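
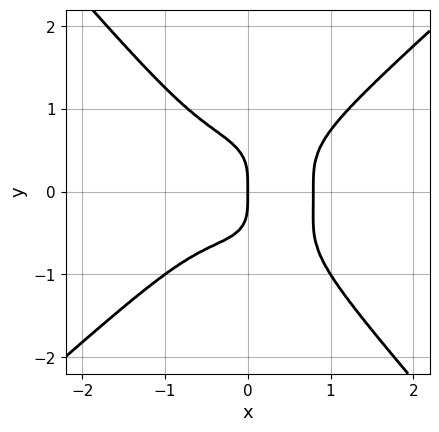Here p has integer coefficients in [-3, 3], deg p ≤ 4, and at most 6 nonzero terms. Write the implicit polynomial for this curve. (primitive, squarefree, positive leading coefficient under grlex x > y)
2*x^4 - x*y^3 - 2*y^4 - x

1. The degree is 4 — the shape is more complex than any degree-3 curve.
2. Against the integer gridlines: it meets the x-axis at x = 0 (among the integer gridlines); one y-axis crossing is at y = 0.
3. Fitting integer coefficients to these (and the overall shape) gives p.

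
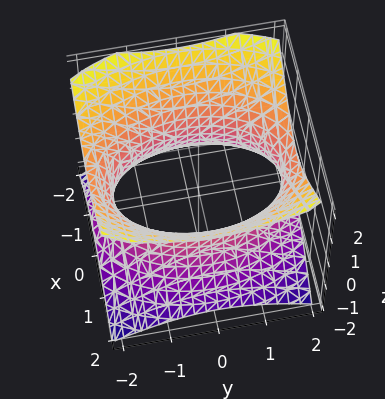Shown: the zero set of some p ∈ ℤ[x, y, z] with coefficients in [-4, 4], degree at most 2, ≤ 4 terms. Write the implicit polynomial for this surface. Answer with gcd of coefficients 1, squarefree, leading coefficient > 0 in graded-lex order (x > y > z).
2*x^2 + y^2 - 2*z^2 - 3

The degree is 2 — an hourglass — one-sheet hyperboloid; a quadric.
Symmetries: mirror symmetry y ↦ −y ⇒ only even powers of y; the z ↦ −z reflection is a symmetry, so z appears only in even powers; mirror symmetry x ↦ −x ⇒ only even powers of x.
Reading off the gridlines: it misses every integer gridline on the z-axis.
The integer polynomial consistent with all of this is the stated p.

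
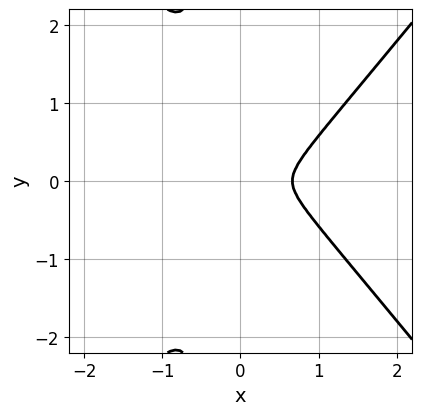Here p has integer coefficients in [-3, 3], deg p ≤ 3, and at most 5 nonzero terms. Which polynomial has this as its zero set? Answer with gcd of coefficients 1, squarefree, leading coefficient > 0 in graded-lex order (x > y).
3*x^3 - 2*x*y^2 - 2*x^2 - y^2

Degree: a generic line meets the curve in up to 3 points, so deg p = 3.
Symmetries: mirror symmetry y ↦ −y ⇒ only even powers of y.
Fitting integer coefficients to these (and the overall shape) gives p.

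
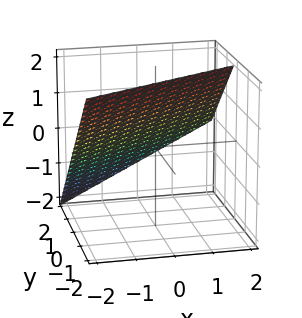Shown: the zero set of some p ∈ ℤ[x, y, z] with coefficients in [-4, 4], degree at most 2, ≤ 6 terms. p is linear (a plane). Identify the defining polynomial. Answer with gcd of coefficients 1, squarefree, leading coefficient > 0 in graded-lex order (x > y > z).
x - 2*y - 2*z + 2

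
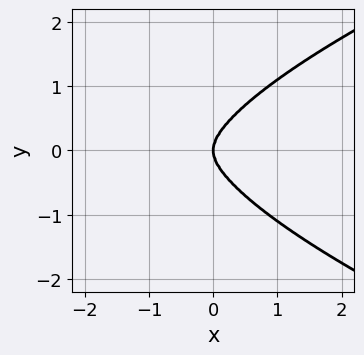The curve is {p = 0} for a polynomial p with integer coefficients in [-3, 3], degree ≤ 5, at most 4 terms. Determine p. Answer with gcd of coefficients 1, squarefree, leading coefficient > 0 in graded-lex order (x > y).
(a) deg p = 4.
(b) Symmetries: the y ↦ −y reflection is a symmetry, so y appears only in even powers.
(c) Reading off the gridlines: it crosses the y-axis at the gridline y = 0; it meets the x-axis at x = 0 (among the integer gridlines).
(d) Together with the visible shape, these determine p as stated.

3*y^4 - 2*x^3 - 2*x*y^2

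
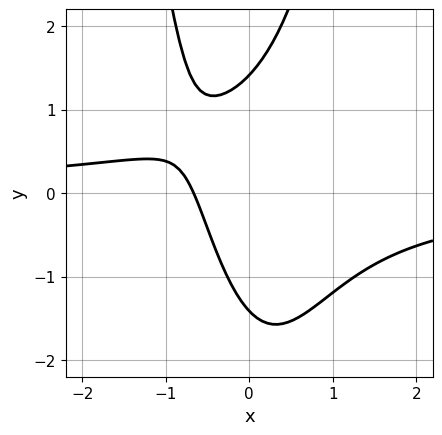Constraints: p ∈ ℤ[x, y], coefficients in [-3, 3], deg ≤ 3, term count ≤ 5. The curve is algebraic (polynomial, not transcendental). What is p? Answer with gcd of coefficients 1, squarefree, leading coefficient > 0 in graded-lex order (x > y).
3*x^2*y - y^2 + 3*x + 2

(a) The degree is 3 — the shape is more complex than any degree-2 curve.
(b) Solving for integer coefficients yields p as stated.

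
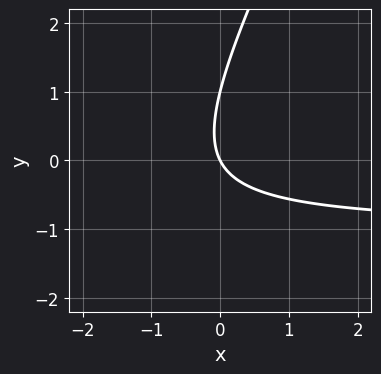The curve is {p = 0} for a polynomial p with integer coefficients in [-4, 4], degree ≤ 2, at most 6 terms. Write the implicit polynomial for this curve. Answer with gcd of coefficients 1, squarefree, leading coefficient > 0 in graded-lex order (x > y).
(a) deg p = 2. The shape is more complex than any degree-1 curve.
(b) Observable constraints: it crosses the x-axis at the gridline x = 0; among the integer gridlines, it crosses the y-axis at y ∈ {0, 1}.
(c) The integer polynomial consistent with all of this is the stated p.

2*x*y - y^2 + 2*x + y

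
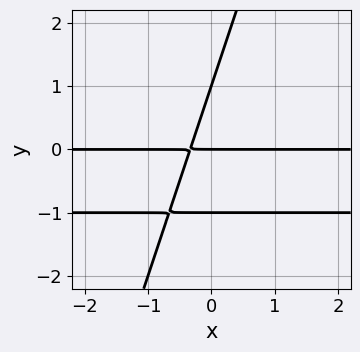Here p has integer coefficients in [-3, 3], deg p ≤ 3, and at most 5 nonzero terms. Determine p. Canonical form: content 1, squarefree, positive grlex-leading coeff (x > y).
The degree is 3 — the shape is more complex than any degree-2 curve.
Observable constraints: the y-axis gridline crossings are at y ∈ {-1, 0, 1}; every point of the x-axis in the box is on the curve.
Assembling these constraints gives the stated polynomial.

3*x*y^2 - y^3 + 3*x*y + y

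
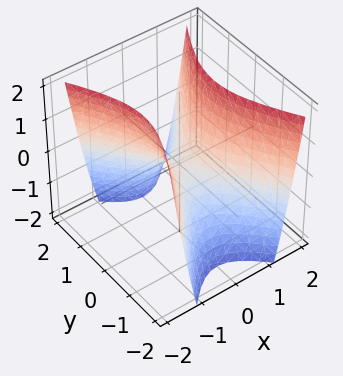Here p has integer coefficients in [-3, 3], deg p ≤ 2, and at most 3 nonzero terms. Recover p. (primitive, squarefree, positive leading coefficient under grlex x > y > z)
deg p = 2.
Symmetries: the x ↦ −x reflection is a symmetry, so x appears only in even powers; mirror symmetry y ↦ −y ⇒ only even powers of y.
From the axis intercepts and sections: it crosses the y-axis at the gridline y = 0; it meets the z-axis at z = 0 (among the integer gridlines); it crosses the x-axis at the gridline x = 0.
These observations pin down the coefficients.

2*x^2 - y^2 - z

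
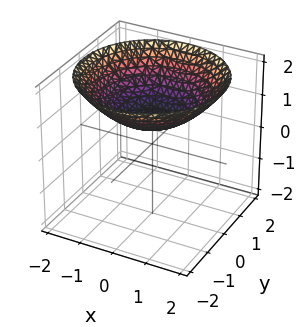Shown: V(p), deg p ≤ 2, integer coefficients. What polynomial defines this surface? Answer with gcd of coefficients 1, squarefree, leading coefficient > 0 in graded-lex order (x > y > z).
(a) Degree: the shape is more complex than any degree-1 surface, so deg p = 2.
(b) Symmetries: the surface is invariant under rotation about z: p = q(x² + y², z).
(c) Observable constraints: it misses every integer gridline on the x-axis; a circular section at z = 1 has radius exactly 1; it misses every integer gridline on the y-axis.
(d) Fitting integer coefficients to these (and the overall shape) gives p.

x^2 + y^2 - 3*z + 2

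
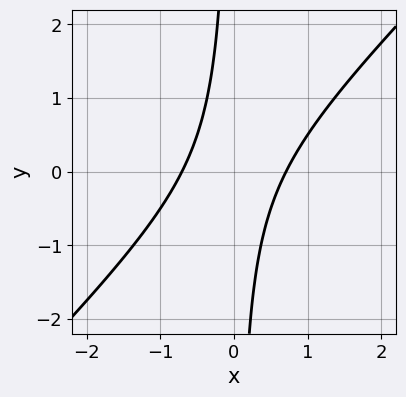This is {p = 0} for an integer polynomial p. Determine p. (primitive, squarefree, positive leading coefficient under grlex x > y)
(a) Degree: a generic line meets the curve in up to 2 points, so deg p = 2.
(b) From the visible intercepts: no y-intercept at any integer in the box.
(c) Putting this together gives p.

2*x^2 - 2*x*y - 1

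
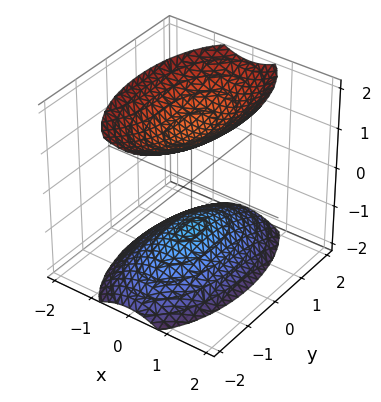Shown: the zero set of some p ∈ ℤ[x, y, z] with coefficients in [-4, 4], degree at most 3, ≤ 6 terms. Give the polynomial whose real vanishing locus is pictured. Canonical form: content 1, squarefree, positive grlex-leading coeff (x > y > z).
(a) There are 2 components. Treating them together as one polynomial.
(b) deg p = 2. Two sheets facing apart; a quadric.
(c) Symmetries: it's symmetric under z → −z, forcing even powers of z; mirror symmetry x ↦ −x ⇒ only even powers of x; the y ↦ −y reflection is a symmetry, so y appears only in even powers.
(d) Against the integer gridlines: no x-intercept at any integer in the box; the surface avoids every integer y-axis point in the box.
(e) Matching integer coefficients to the picture gives p.

3*x^2 + y^2 - 2*z^2 + 3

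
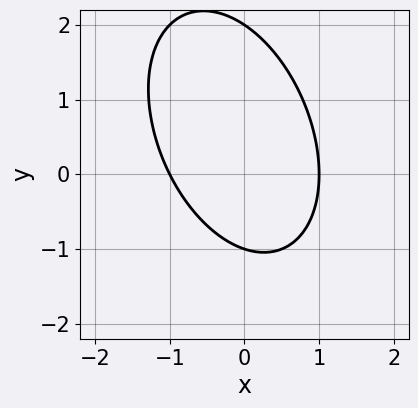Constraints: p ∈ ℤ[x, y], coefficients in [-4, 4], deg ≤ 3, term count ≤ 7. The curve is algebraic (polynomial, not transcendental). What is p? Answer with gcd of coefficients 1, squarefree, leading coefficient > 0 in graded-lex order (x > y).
2*x^2 + x*y + y^2 - y - 2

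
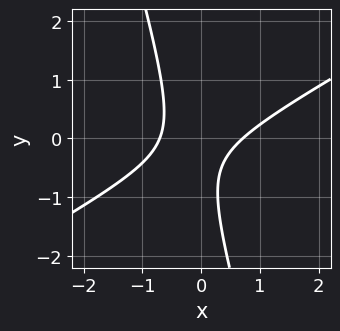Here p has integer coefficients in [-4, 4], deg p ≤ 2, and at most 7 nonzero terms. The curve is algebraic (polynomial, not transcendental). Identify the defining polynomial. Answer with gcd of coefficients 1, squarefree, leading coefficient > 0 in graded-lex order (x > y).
First, the degree is 2 — the shape is more complex than any degree-1 curve.
Next, against the integer gridlines: it misses every integer gridline on the y-axis.
Finally, the integer polynomial consistent with all of this is the stated p.

2*x^2 - 3*x*y - y^2 - y - 1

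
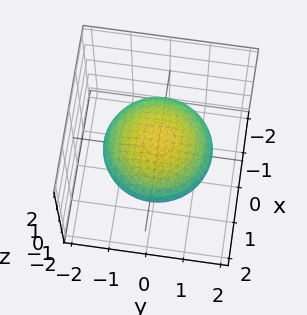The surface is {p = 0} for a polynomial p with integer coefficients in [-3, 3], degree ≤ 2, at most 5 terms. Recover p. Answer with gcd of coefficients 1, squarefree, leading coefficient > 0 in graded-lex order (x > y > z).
(a) deg p = 2.
(b) Symmetry: the surface is invariant under rotation about z: p = q(x² + y², z).
(c) Against the integer gridlines: a circular section at z = 0 has radius between 1 and 2.
(d) Solving for integer coefficients yields p as stated.

x^2 + y^2 + 3*z^2 - 2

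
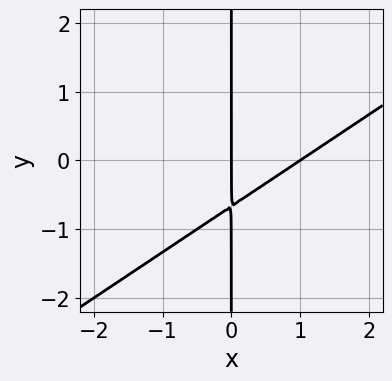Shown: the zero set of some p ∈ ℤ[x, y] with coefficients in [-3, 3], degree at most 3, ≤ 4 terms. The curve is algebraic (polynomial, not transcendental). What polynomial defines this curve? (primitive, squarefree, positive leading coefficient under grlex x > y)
2*x^2 - 3*x*y - 2*x

1. Degree: a generic line meets the curve in up to 2 points, so deg p = 2.
2. Observable constraints: the x-axis gridline crossings are at x ∈ {0, 1}; every point of the y-axis in the box is on the curve.
3. Solving for integer coefficients yields p as stated.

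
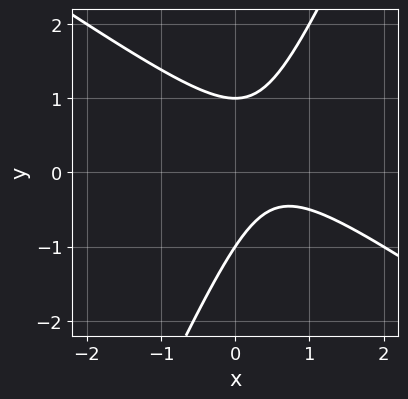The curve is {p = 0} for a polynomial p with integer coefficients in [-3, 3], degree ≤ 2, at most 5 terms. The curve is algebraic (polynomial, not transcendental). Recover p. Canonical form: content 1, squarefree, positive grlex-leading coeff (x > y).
(a) The degree is 2 — a generic line meets the curve in up to 2 points.
(b) Observable constraints: among the integer gridlines, it crosses the y-axis at y ∈ {-1, 1}; the curve avoids every integer x-axis point in the box.
(c) Assembling these constraints gives the stated polynomial.

3*x^2 + 3*x*y - 2*y^2 - 3*x + 2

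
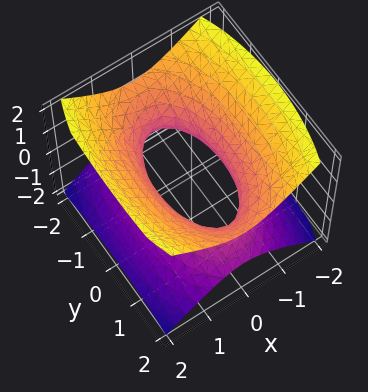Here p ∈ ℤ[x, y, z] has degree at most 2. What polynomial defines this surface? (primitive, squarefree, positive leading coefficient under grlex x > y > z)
1. Degree: one connected sheet with a waist; a quadric, so deg p = 2.
2. Symmetries: it's symmetric under y → −y, forcing even powers of y; the z ↦ −z reflection is a symmetry, so z appears only in even powers; mirror symmetry x ↦ −x ⇒ only even powers of x.
3. From the axis intercepts and sections: no z-intercept at any integer in the box.
4. Together with the visible shape, these determine p as stated.

3*x^2 + y^2 - 3*z^2 - 2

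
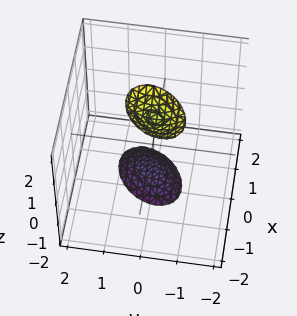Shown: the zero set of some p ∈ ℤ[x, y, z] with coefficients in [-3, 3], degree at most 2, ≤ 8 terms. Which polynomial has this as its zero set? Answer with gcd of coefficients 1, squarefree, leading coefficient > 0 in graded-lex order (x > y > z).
I count 2 distinct pieces. They look like related sheets of one shape, so recover p as a whole.
The degree is 2 — no degree-1 surface has this shape.
From the visible intercepts: the surface avoids every integer x-axis point in the box; the surface avoids every integer y-axis point in the box.
Assembling these constraints gives the stated polynomial.

3*x^2 - 2*x*y + x*z + 3*y^2 - z^2 + 3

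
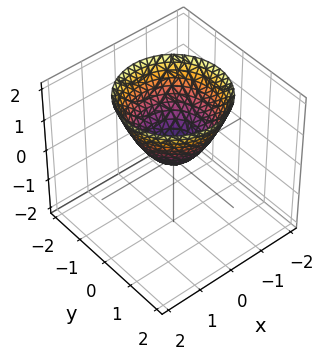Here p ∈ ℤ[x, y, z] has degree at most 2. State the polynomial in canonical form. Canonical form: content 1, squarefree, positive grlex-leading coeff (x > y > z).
(a) The degree is 2 — a paraboloid; a quadric.
(b) By symmetry, the z-axis is an axis of rotation, so x and y enter only as x² + y².
(c) From the axis intercepts and sections: it crosses the x-axis at the gridline x = 0; it crosses the y-axis at the gridline y = 0.
(d) Assembling these constraints gives the stated polynomial.

x^2 + y^2 - z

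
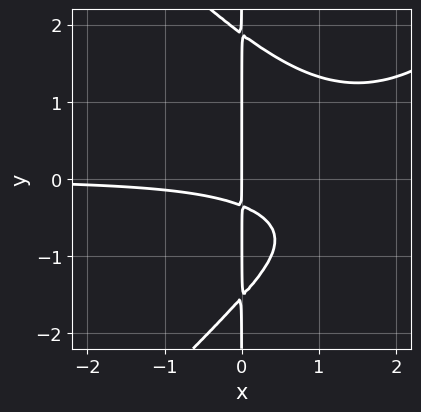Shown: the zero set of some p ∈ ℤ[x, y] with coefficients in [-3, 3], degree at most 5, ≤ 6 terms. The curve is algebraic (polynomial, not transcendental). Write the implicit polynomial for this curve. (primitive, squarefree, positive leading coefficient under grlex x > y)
x^3*y - x*y^3 - 3*x^2*y + 3*x*y + x

1. The degree is 4 — no degree-3 curve has this shape.
2. From the axis intercepts and sections: it meets the x-axis at x = 0 (among the integer gridlines); the visible y-axis segment lies entirely on the curve.
3. These observations pin down the coefficients.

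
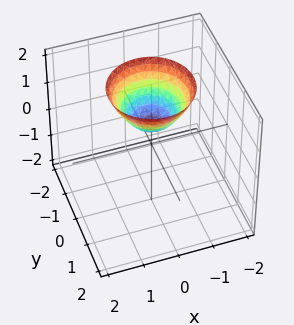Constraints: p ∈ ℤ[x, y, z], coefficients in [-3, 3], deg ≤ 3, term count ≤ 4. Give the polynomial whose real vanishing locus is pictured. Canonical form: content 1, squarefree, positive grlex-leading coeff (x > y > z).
Degree: no degree-1 surface has this shape, so deg p = 2.
Symmetries: the z-axis is an axis of rotation, so x and y enter only as x² + y².
Observable constraints: no x-intercept at any integer in the box; a circular section at z = 2 has radius between 1 and 2; no y-intercept at any integer in the box.
Matching integer coefficients to the picture gives p.

3*x^2 + 3*y^2 - 3*z + 2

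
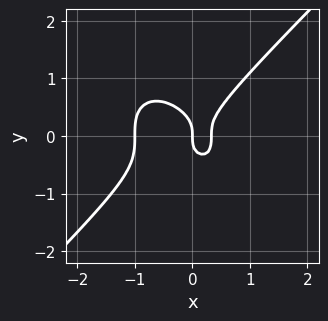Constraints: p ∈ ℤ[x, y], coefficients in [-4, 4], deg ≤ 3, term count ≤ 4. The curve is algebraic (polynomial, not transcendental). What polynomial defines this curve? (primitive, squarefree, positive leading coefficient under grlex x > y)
(a) deg p = 3. No degree-2 curve has this shape.
(b) Reading off the gridlines: among the integer gridlines, it crosses the x-axis at x ∈ {-1, 0}; one y-axis crossing is at y = 0.
(c) Assembling these constraints gives the stated polynomial.

3*x^3 - 3*y^3 + 2*x^2 - x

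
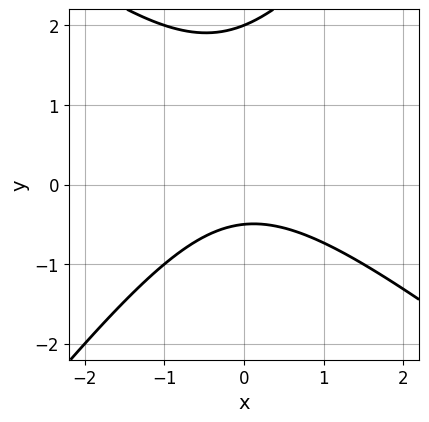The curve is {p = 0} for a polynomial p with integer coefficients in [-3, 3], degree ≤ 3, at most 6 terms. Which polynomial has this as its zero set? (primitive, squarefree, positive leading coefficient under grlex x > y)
The degree is 2 — the shape is more complex than any degree-1 curve.
From the axis intercepts and sections: one y-axis crossing is at y = 2; no x-intercept at any integer in the box.
Fitting integer coefficients to these (and the overall shape) gives p.

2*x^2 + x*y - 2*y^2 + 3*y + 2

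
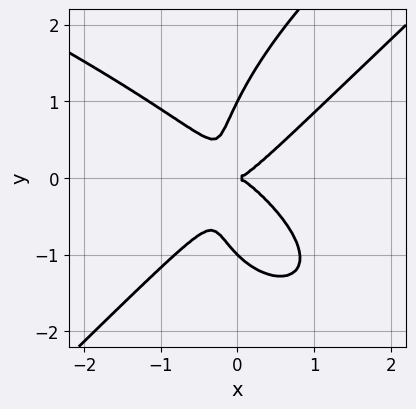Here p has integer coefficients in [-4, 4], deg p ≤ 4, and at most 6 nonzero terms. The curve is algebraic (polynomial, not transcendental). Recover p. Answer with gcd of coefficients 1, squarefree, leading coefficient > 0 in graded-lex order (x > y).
1. deg p = 4.
2. Reading off the gridlines: it meets the x-axis at x = 0 (among the integer gridlines); among the integer gridlines, it crosses the y-axis at y ∈ {-1, 0, 1}.
3. These observations pin down the coefficients.

x*y^3 - y^4 - 3*x^3 + 3*x*y^2 + y^2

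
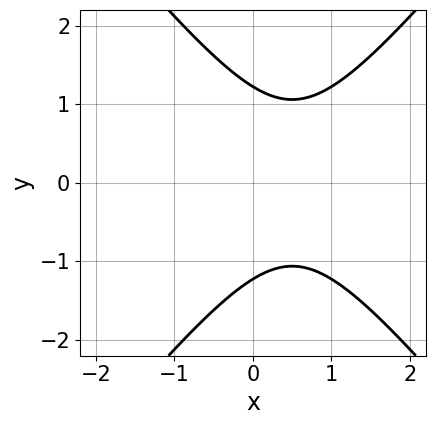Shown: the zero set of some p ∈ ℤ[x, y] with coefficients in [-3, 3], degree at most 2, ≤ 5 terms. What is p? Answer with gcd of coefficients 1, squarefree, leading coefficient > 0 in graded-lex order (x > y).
3*x^2 - 2*y^2 - 3*x + 3

The degree is 2 — a generic line meets the curve in up to 2 points.
Symmetries: the y ↦ −y reflection is a symmetry, so y appears only in even powers.
From the visible intercepts: the curve avoids every integer x-axis point in the box.
Putting this together gives p.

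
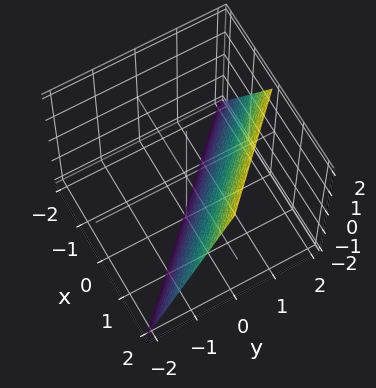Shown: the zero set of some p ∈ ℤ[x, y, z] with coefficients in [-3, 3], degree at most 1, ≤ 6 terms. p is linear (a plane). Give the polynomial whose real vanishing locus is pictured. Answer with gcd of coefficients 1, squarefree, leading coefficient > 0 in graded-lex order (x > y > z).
2*x + 2*y - z - 2

First, the degree is 1 — the surface is flat (a plane).
Then, observable constraints: one z-axis crossing is at z = -2; it crosses the x-axis at the gridline x = 1; one y-axis crossing is at y = 1.
Finally, solving for integer coefficients yields p as stated.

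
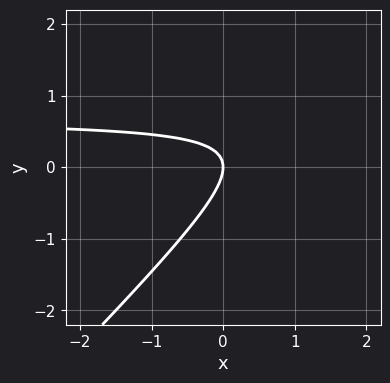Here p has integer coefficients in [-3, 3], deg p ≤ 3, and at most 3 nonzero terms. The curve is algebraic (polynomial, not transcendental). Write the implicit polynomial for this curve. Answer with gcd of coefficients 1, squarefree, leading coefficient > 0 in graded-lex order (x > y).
3*x*y - 3*y^2 - 2*x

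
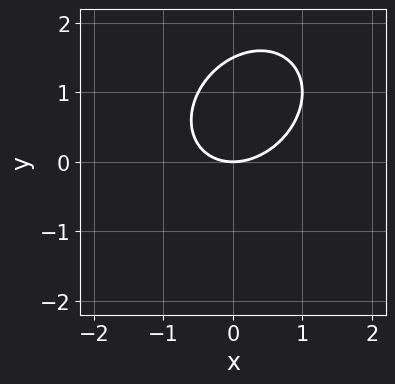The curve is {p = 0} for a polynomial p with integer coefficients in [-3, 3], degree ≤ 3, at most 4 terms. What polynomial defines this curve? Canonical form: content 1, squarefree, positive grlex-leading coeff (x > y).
1. deg p = 2. No degree-1 curve has this shape.
2. From the visible intercepts: it meets the x-axis at x = 0 (among the integer gridlines); it crosses the y-axis at the gridline y = 0.
3. The integer polynomial consistent with all of this is the stated p.

2*x^2 - x*y + 2*y^2 - 3*y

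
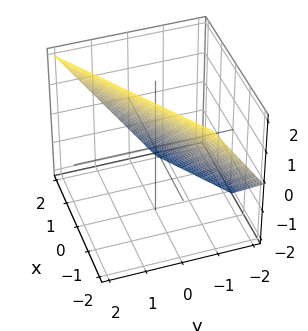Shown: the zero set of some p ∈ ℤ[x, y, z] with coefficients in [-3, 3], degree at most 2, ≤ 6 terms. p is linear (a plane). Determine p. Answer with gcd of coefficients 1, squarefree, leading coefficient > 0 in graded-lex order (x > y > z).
2*x - 3*y + 2*z - 2

The degree is 1 — every cross-section is a straight line — this is a plane.
Observable constraints: it crosses the x-axis at the gridline x = 1; it crosses the z-axis at the gridline z = 1.
These observations pin down the coefficients.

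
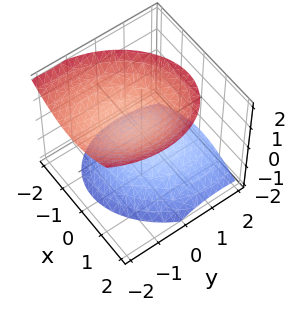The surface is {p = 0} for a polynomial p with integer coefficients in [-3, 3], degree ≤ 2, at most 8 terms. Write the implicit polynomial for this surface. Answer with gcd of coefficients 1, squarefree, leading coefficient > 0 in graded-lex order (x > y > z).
3*x^2 - x*y + 2*y^2 + 2*y*z - 3*z^2 + 2

1. There are 2 components.
2. Degree: no degree-1 surface has this shape, so deg p = 2.
3. Observable constraints: no y-intercept at any integer in the box; the surface avoids every integer x-axis point in the box.
4. These observations pin down the coefficients.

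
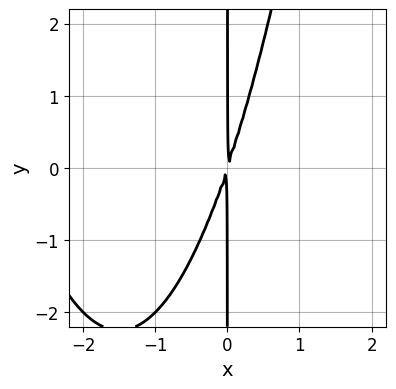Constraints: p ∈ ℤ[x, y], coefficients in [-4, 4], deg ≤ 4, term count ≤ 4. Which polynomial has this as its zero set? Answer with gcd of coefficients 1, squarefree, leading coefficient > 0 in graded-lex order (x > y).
x^3 + 3*x^2 - x*y

(a) deg p = 3. A generic line meets the curve in up to 3 points.
(b) Against the integer gridlines: every point of the y-axis in the box is on the curve.
(c) Matching integer coefficients to the picture gives p.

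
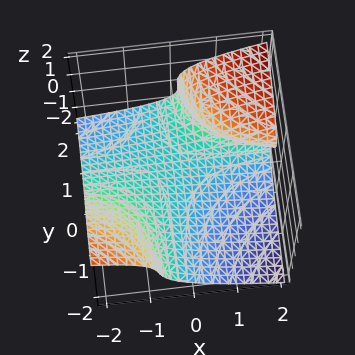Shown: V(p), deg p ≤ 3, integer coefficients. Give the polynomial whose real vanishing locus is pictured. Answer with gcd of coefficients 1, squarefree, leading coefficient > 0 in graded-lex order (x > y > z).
3*z^3 - 3*x*y - 2*x*z - y + 3

1. The degree is 3 — the shape is more complex than any degree-2 surface.
2. Reading off the gridlines: no y-intercept at any integer in the box; the surface avoids every integer x-axis point in the box; one z-axis crossing is at z = -1.
3. Fitting integer coefficients to these (and the overall shape) gives p.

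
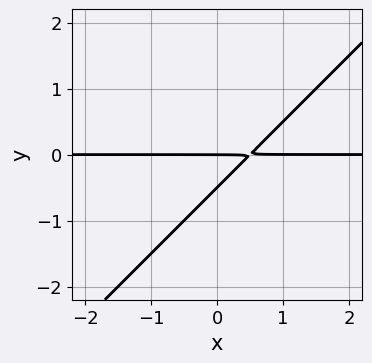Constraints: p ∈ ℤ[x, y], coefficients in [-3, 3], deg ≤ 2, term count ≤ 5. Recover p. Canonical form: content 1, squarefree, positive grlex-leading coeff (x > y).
2*x*y - 2*y^2 - y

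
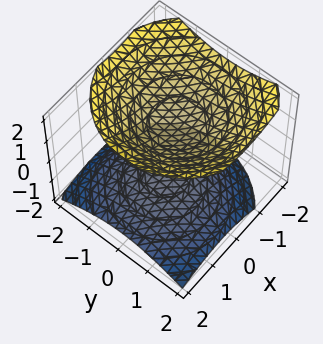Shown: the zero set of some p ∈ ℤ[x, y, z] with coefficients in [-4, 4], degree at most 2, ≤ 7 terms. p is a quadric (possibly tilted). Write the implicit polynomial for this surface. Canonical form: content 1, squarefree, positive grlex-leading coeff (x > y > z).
1. The picture has 2 separate pieces.
2. deg p = 2.
3. Checking where it meets the axes: it misses every integer gridline on the x-axis; no y-intercept at any integer in the box.
4. Matching integer coefficients to the picture gives p.

2*x^2 + x*z + 2*y^2 - 3*z^2 + 2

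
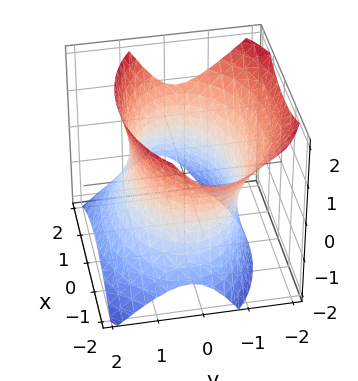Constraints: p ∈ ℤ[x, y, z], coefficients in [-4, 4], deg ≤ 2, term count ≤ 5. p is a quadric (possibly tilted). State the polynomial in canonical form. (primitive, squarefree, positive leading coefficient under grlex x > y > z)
x^2 + 2*y^2 + y*z - z^2 - 3

(a) The degree is 2 — a generic line meets the surface in up to 2 points.
(b) Observable constraints: the surface avoids every integer z-axis point in the box.
(c) Assembling these constraints gives the stated polynomial.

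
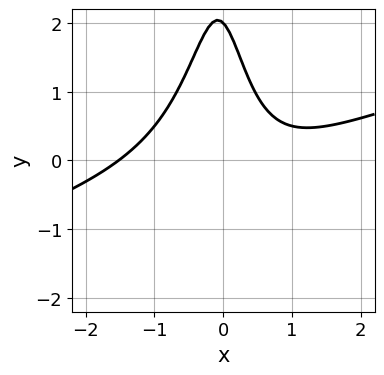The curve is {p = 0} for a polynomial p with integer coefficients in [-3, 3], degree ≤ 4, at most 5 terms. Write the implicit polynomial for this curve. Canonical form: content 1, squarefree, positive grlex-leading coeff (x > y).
deg p = 3. No degree-2 curve has this shape.
Observable constraints: it meets the y-axis at y = 2 (among the integer gridlines).
The integer polynomial consistent with all of this is the stated p.

x^3 - 3*x^2*y - x - y + 2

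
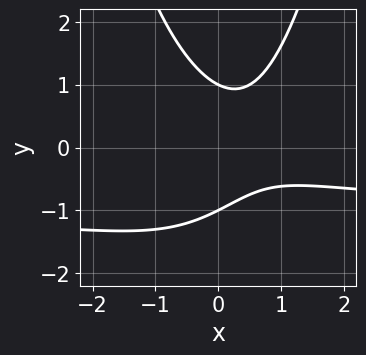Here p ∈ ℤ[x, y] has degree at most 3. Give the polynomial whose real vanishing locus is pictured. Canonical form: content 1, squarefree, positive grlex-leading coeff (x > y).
1. Degree: no degree-2 curve has this shape, so deg p = 3.
2. Observable constraints: no x-intercept at any integer in the box; the y-axis gridline crossings are at y ∈ {-1, 1}.
3. Fitting integer coefficients to these (and the overall shape) gives p.

x^2*y + x^2 - y^2 - x + 1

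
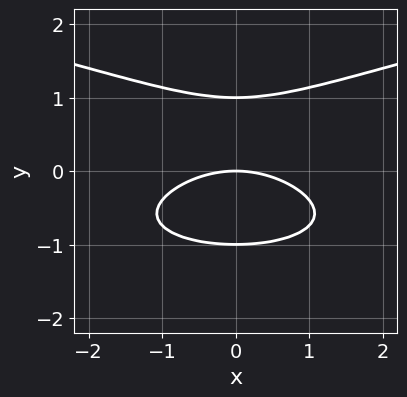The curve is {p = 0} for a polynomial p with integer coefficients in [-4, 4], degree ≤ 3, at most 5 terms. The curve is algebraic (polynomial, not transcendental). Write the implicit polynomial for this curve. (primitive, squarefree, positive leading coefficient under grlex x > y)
The degree is 3 — the shape is more complex than any degree-2 curve.
Symmetries: it's symmetric under x → −x, forcing even powers of x.
From the axis intercepts and sections: one x-axis crossing is at x = 0; among the integer gridlines, it crosses the y-axis at y ∈ {-1, 0, 1}.
Assembling these constraints gives the stated polynomial.

3*y^3 - x^2 - 3*y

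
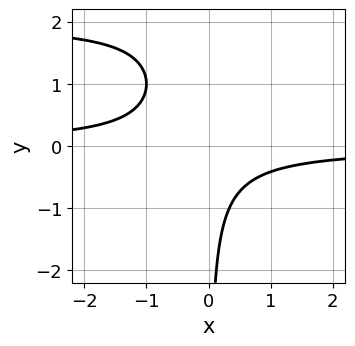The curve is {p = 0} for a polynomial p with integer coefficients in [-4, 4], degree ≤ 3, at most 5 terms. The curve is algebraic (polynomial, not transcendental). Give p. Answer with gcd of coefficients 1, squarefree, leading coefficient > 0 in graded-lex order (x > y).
x*y^2 - 2*x*y - 1

1. The degree is 3 — no degree-2 curve has this shape.
2. Observable constraints: no y-intercept at any integer in the box; it misses every integer gridline on the x-axis.
3. These observations pin down the coefficients.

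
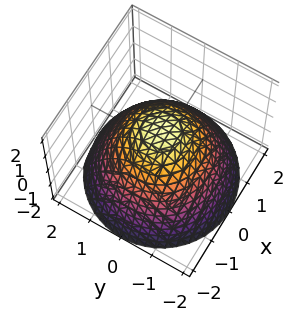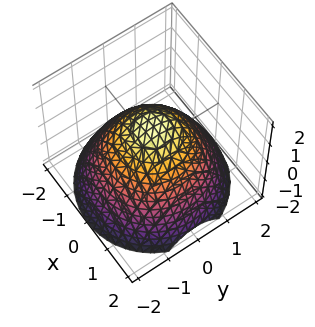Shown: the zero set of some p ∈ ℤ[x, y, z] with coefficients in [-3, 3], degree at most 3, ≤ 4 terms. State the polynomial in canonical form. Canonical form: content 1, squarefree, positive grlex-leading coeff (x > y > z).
2*x^2 + 2*y^2 + 3*z - 3

The degree is 2 — a generic line meets the surface in up to 2 points.
By symmetry, every cross-section ⟂ z is a circle, so x, y appear only via x² + y².
Checking where it meets the axes: one z-axis crossing is at z = 1; a circular section at z = -1 has radius between 1 and 2.
Assembling these constraints gives the stated polynomial.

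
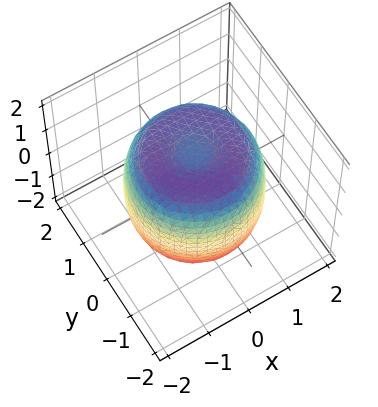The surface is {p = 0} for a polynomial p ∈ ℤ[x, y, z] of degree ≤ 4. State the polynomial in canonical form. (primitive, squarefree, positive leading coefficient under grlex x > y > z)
2*x^4 + 4*x^2*y^2 + 2*y^4 - 3*x^2 - 3*y^2 + 2*z^2 - 3

The degree is 4 — no degree-3 surface has this shape.
Symmetries: every cross-section ⟂ z is a circle, so x, y appear only via x² + y².
From the axis intercepts and sections: a circular section at z = -1 has radius between 1 and 2.
Solving for integer coefficients yields p as stated.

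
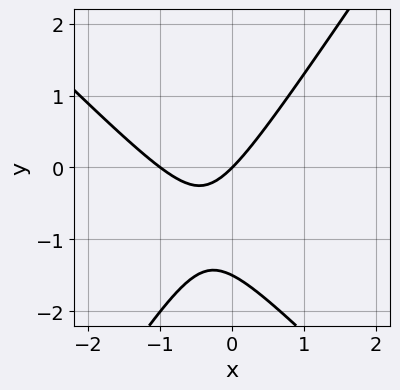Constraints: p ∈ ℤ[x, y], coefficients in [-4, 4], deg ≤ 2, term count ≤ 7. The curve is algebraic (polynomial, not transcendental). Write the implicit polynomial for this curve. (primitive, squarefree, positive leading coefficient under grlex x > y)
The degree is 2 — no degree-1 curve has this shape.
Observable constraints: the x-axis gridline crossings are at x ∈ {-1, 0}; it meets the y-axis at y = 0 (among the integer gridlines).
Assembling these constraints gives the stated polynomial.

3*x^2 + x*y - 2*y^2 + 3*x - 3*y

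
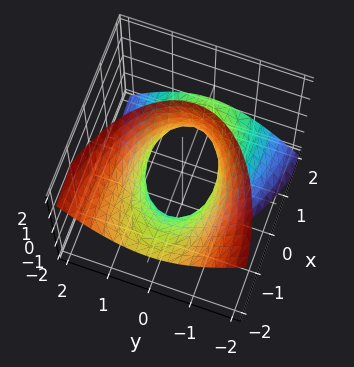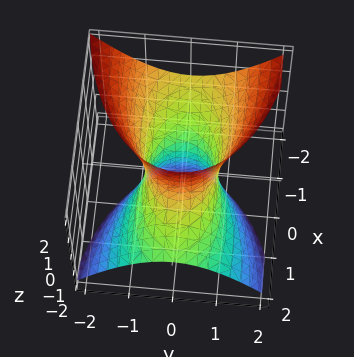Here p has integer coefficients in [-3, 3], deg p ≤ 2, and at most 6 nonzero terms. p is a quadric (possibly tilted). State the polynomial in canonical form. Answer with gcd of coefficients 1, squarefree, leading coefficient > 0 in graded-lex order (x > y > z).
x^2 + 3*x*z + 3*y^2 - z^2 - 2

1. Degree: no degree-1 surface has this shape, so deg p = 2.
2. Observable constraints: it misses every integer gridline on the z-axis.
3. These observations pin down the coefficients.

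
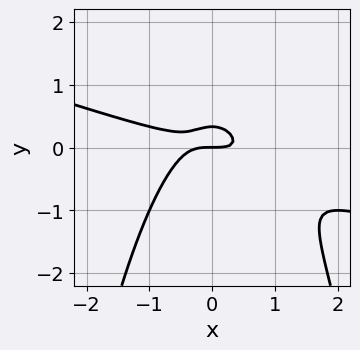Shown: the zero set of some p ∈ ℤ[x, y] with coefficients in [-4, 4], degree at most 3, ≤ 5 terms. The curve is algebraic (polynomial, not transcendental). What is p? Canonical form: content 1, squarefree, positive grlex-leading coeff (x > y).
x^3 + 3*x^2*y + 3*y^2 - y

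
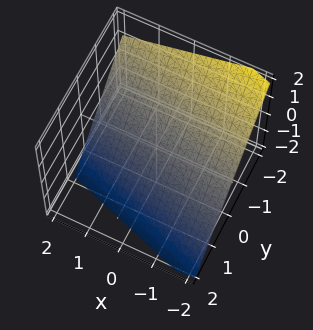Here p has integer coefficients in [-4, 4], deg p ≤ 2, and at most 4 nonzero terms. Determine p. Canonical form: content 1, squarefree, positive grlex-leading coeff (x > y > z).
deg p = 1. Every cross-section is a straight line — this is a plane.
From the visible intercepts: it crosses the x-axis at the gridline x = -2.
Putting this together gives p.

x + 3*y + 3*z + 2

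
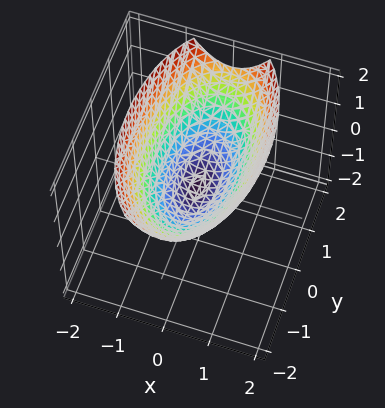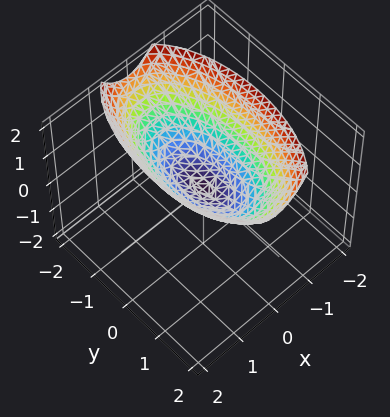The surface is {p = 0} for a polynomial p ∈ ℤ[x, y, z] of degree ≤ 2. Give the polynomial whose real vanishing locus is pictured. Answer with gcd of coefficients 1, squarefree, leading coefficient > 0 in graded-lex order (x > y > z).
3*x^2 + y^2 - 3*z

First, deg p = 2. A paraboloid; a quadric.
Then, symmetries: it's symmetric under x → −x, forcing even powers of x; mirror symmetry y ↦ −y ⇒ only even powers of y.
Next, from the axis intercepts and sections: it crosses the z-axis at the gridline z = 0; it meets the x-axis at x = 0 (among the integer gridlines); it meets the y-axis at y = 0 (among the integer gridlines).
Finally, together with the visible shape, these determine p as stated.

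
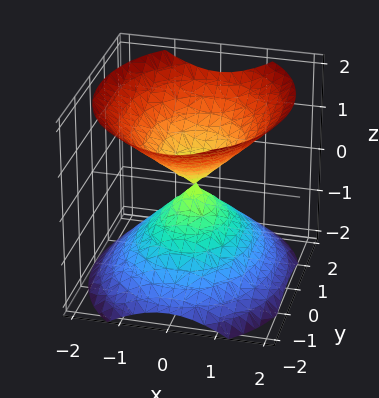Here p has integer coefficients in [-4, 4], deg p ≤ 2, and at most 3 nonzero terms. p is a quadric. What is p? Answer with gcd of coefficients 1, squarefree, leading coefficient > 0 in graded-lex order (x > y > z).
3*x^2 + 2*y^2 - 3*z^2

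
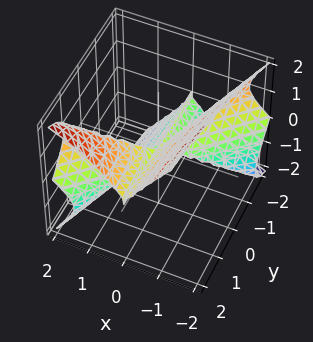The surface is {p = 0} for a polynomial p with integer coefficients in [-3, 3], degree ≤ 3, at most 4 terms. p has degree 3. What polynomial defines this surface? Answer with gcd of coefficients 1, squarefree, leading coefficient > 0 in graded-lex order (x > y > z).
deg p = 3. The shape is more complex than any degree-2 surface.
From the axis intercepts and sections: it meets the z-axis at z = 0 (among the integer gridlines); it crosses the x-axis at the gridline x = 0; the visible y-axis segment lies entirely on the surface.
Matching integer coefficients to the picture gives p.

x^3 - x^2*y - x^2*z + z^3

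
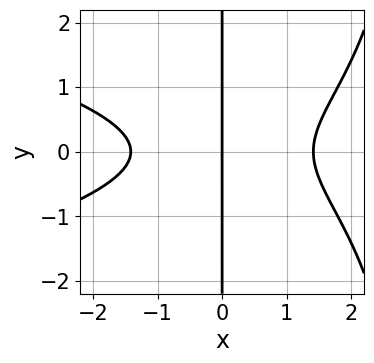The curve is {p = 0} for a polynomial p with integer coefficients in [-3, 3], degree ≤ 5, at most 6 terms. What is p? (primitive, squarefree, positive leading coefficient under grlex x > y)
x^2*y^2 + x^3 - 3*x*y^2 - 2*x

(a) The degree is 4 — no degree-3 curve has this shape.
(b) Symmetries: mirror symmetry y ↦ −y ⇒ only even powers of y.
(c) Checking where it meets the axes: every point of the y-axis in the box is on the curve; it meets the x-axis at x = 0 (among the integer gridlines).
(d) These observations pin down the coefficients.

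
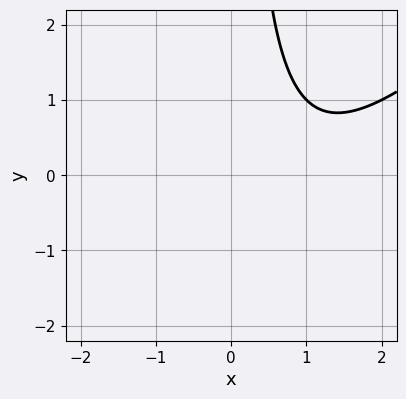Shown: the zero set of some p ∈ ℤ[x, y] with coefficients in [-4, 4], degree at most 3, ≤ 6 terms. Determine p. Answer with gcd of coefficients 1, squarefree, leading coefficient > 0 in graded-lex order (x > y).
x^2 - x*y - 2*x + 2

1. Degree: the shape is more complex than any degree-1 curve, so deg p = 2.
2. From the axis intercepts and sections: the curve avoids every integer y-axis point in the box; the curve avoids every integer x-axis point in the box.
3. Assembling these constraints gives the stated polynomial.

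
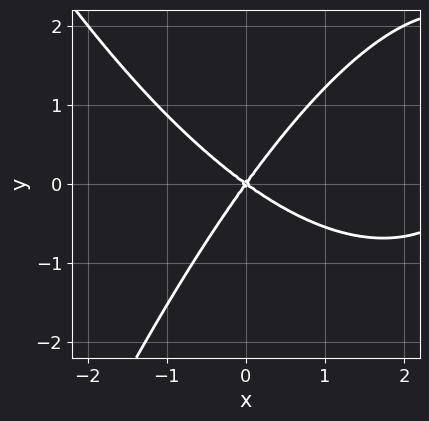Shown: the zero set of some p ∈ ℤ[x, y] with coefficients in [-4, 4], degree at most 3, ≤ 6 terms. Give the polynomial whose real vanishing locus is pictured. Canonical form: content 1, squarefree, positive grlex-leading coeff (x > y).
x^3 - 3*x^2 - 2*x*y + 3*y^2

First, degree: a generic line meets the curve in up to 3 points, so deg p = 3.
Next, against the integer gridlines: it crosses the x-axis at the gridline x = 0; it crosses the y-axis at the gridline y = 0.
Finally, fitting integer coefficients to these (and the overall shape) gives p.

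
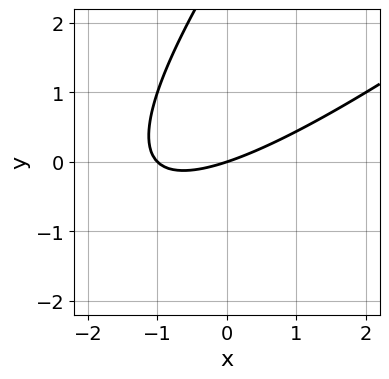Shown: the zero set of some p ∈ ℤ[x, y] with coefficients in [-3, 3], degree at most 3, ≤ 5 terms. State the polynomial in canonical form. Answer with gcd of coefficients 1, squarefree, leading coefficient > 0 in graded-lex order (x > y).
(a) The degree is 2 — a generic line meets the curve in up to 2 points.
(b) From the visible intercepts: one y-axis crossing is at y = 0; the x-axis gridline crossings are at x ∈ {-1, 0}.
(c) Solving for integer coefficients yields p as stated.

x^2 - 2*x*y + y^2 + x - 3*y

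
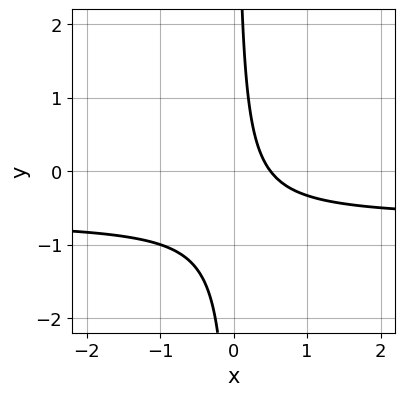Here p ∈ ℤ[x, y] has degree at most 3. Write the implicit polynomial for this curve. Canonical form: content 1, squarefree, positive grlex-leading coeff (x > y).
First, deg p = 2.
Then, reading off the gridlines: no y-intercept at any integer in the box.
Finally, solving for integer coefficients yields p as stated.

3*x*y + 2*x - 1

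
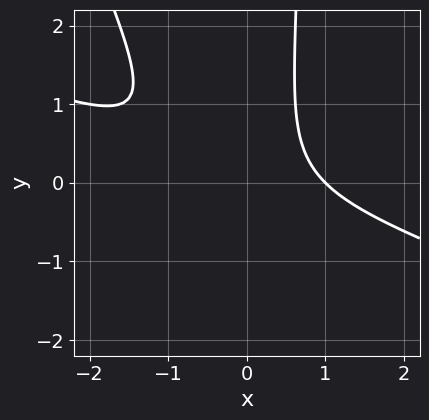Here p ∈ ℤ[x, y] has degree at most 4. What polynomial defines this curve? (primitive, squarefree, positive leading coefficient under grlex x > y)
x^3 + 3*x^2*y + x*y^2 - y^2 - 1

(a) deg p = 3. A generic line meets the curve in up to 3 points.
(b) From the visible intercepts: the curve avoids every integer y-axis point in the box; one x-axis crossing is at x = 1.
(c) These observations pin down the coefficients.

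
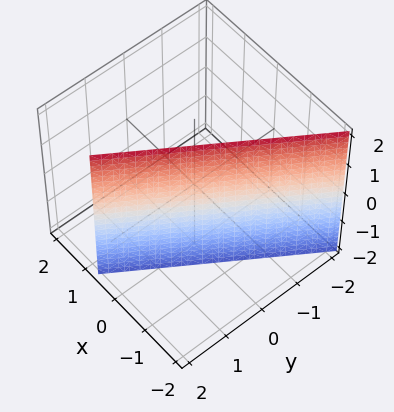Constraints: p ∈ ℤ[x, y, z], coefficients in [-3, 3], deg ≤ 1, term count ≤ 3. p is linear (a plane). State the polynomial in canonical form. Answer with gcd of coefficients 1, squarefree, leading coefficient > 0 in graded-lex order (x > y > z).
First, degree: every cross-section is a straight line — this is a plane, so deg p = 1.
Next, observable constraints: the surface avoids every integer z-axis point in the box; it meets the y-axis at y = 1 (among the integer gridlines).
Finally, putting this together gives p.

3*x - 2*y + 2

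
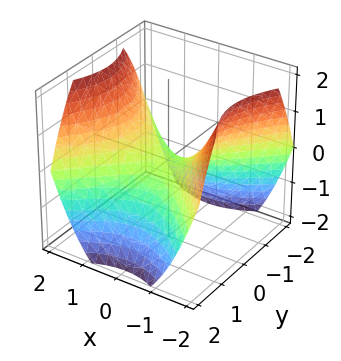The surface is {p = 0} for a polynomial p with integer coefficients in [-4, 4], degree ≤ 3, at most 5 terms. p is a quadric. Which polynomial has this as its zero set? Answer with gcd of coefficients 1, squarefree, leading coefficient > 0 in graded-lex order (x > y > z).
2*x^2 - 2*y^2 - 3*z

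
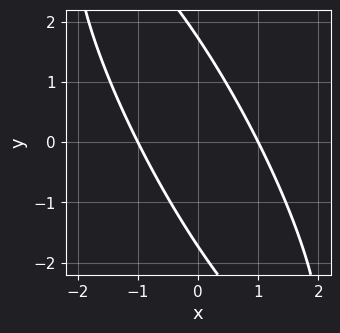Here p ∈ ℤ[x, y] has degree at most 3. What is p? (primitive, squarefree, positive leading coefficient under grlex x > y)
(a) Degree: no degree-1 curve has this shape, so deg p = 2.
(b) Reading off the gridlines: the x-axis gridline crossings are at x ∈ {-1, 1}.
(c) Fitting integer coefficients to these (and the overall shape) gives p.

3*x^2 + 3*x*y + y^2 - 3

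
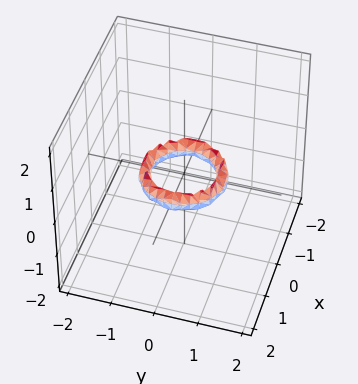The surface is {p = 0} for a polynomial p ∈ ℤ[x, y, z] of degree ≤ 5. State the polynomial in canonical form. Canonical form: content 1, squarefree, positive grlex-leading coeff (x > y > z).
2*x^4 + 4*x^2*y^2 + 2*y^4 - 3*x^2 - 3*y^2 + 2*z^2 + 1

First, deg p = 4.
Then, symmetries: the surface is invariant under rotation about z: p = q(x² + y², z).
Then, against the integer gridlines: a circular section at z = 0 has radius between 0 and 1; the x-axis gridline crossings are at x ∈ {-1, 1}.
Finally, fitting integer coefficients to these (and the overall shape) gives p.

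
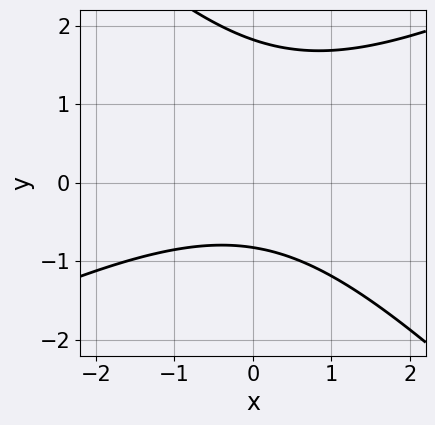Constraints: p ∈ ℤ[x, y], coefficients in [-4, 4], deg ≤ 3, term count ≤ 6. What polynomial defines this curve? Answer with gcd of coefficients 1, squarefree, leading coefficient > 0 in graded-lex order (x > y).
x^2 - x*y - 2*y^2 + 2*y + 3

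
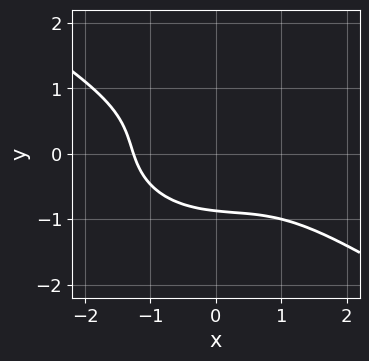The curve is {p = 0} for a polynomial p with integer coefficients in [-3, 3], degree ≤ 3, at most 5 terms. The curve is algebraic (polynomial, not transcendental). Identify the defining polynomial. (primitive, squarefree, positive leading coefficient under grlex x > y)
The degree is 3 — no degree-2 curve has this shape.
Putting this together gives p.

x^3 + x^2*y + x*y^2 + 3*y^3 + 2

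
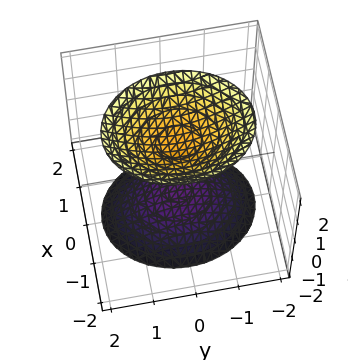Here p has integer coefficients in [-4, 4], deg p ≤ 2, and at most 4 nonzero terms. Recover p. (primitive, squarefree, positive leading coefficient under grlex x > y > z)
(a) I count 2 distinct pieces.
(b) Degree: two separate bowl-shaped sheets opening away from each other; a quadric, so deg p = 2.
(c) Symmetries: the x ↦ −x reflection is a symmetry, so x appears only in even powers; the z ↦ −z reflection is a symmetry, so z appears only in even powers; the y ↦ −y reflection is a symmetry, so y appears only in even powers.
(d) Observable constraints: it misses every integer gridline on the x-axis; it misses every integer gridline on the y-axis.
(e) Putting this together gives p.

3*x^2 + 2*y^2 - 2*z^2 + 3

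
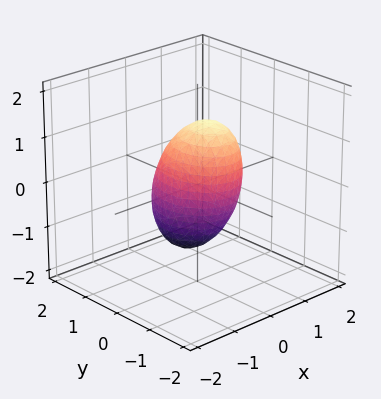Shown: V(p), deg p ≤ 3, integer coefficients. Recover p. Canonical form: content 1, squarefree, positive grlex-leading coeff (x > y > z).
deg p = 2. A generic line meets the surface in up to 2 points.
From the axis intercepts and sections: the y-axis gridline crossings are at y ∈ {-1, 1}.
The integer polynomial consistent with all of this is the stated p.

3*x^2 + 2*y^2 + y*z + z^2 - 2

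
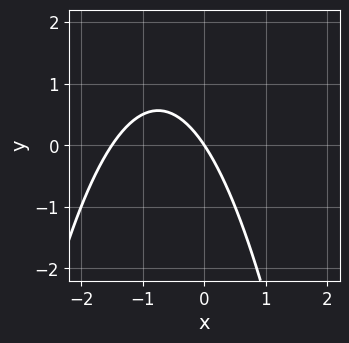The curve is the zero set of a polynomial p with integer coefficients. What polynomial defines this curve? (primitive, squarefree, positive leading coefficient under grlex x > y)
2*x^2 + 3*x + 2*y

First, deg p = 2.
Then, reading off the gridlines: one x-axis crossing is at x = 0; one y-axis crossing is at y = 0.
Finally, assembling these constraints gives the stated polynomial.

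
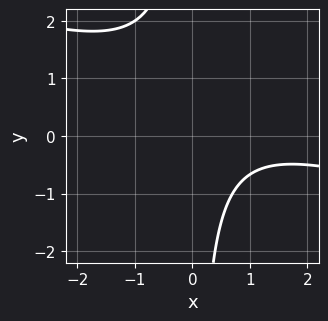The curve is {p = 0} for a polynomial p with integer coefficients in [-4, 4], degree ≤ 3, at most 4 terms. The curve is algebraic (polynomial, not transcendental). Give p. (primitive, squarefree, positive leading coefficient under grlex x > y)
x^2 + 3*x*y - 2*x + 3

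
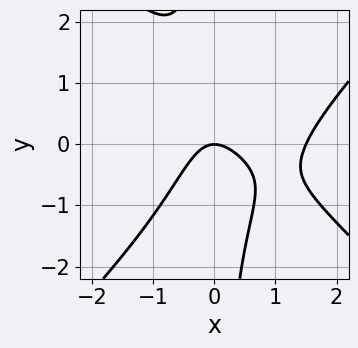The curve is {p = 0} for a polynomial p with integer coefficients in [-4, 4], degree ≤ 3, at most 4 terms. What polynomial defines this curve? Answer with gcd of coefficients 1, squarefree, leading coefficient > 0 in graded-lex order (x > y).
First, the degree is 3 — a generic line meets the curve in up to 3 points.
Next, from the axis intercepts and sections: it crosses the y-axis at the gridline y = 0; it meets the x-axis at x = 0 (among the integer gridlines).
Finally, putting this together gives p.

2*x^3 - 2*x*y^2 - 3*x^2 - 2*y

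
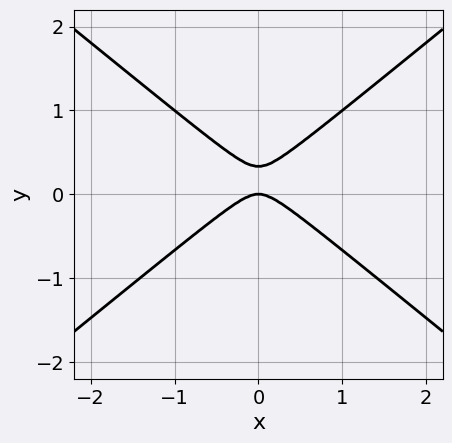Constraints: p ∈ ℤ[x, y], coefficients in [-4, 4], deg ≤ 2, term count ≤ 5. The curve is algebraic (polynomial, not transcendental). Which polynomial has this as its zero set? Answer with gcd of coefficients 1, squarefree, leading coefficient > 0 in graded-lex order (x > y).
1. Degree: no degree-1 curve has this shape, so deg p = 2.
2. Symmetries: the x ↦ −x reflection is a symmetry, so x appears only in even powers.
3. Observable constraints: it crosses the y-axis at the gridline y = 0; it meets the x-axis at x = 0 (among the integer gridlines).
4. Together with the visible shape, these determine p as stated.

2*x^2 - 3*y^2 + y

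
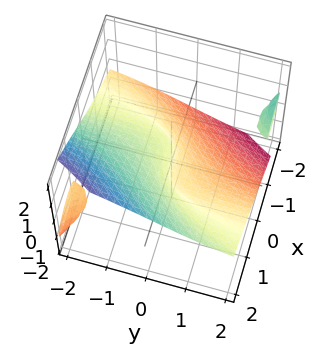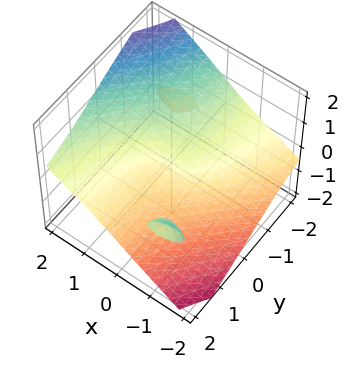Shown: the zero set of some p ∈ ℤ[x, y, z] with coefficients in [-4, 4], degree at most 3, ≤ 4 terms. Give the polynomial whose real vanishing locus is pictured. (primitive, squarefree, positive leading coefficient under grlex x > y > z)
First, there are 3 components. They look like related sheets of one shape, so recover p as a whole.
Next, degree: the shape is more complex than any degree-2 surface, so deg p = 3.
Then, against the integer gridlines: it crosses the y-axis at the gridline y = 0; it meets the z-axis at z = 0 (among the integer gridlines); it meets the x-axis at x = 0 (among the integer gridlines).
Finally, the integer polynomial consistent with all of this is the stated p.

x^3 - 3*x*y*z - 3*z^3 - y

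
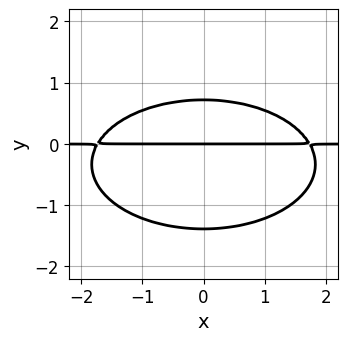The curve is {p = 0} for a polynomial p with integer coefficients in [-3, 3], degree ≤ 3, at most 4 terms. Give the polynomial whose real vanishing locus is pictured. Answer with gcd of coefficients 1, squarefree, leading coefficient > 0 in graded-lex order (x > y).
x^2*y + 3*y^3 + 2*y^2 - 3*y

(a) The degree is 3 — no degree-2 curve has this shape.
(b) Symmetries: the x ↦ −x reflection is a symmetry, so x appears only in even powers.
(c) Observable constraints: the visible x-axis segment lies entirely on the curve; it crosses the y-axis at the gridline y = 0.
(d) Matching integer coefficients to the picture gives p.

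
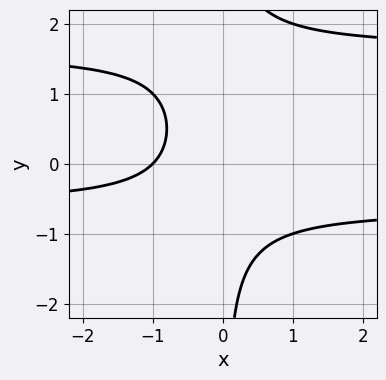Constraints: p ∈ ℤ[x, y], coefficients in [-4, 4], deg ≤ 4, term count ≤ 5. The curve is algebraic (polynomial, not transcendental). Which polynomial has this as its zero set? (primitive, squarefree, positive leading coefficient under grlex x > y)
(a) deg p = 3. A generic line meets the curve in up to 3 points.
(b) From the axis intercepts and sections: it meets the x-axis at x = -1 (among the integer gridlines); no y-intercept at any integer in the box.
(c) Fitting integer coefficients to these (and the overall shape) gives p.

x*y^2 - x*y - x - 1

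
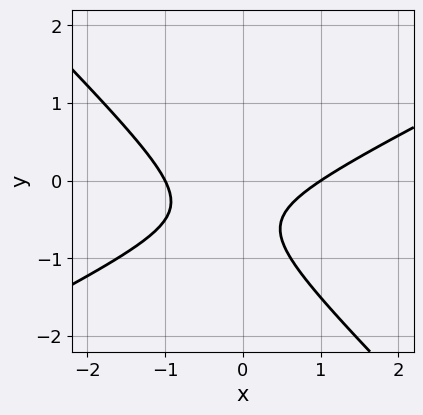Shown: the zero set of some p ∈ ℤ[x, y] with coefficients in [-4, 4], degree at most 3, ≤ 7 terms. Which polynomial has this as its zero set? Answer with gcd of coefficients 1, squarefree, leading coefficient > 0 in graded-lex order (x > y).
x^2 - x*y - 2*y^2 - 2*y - 1

(a) Degree: a generic line meets the curve in up to 2 points, so deg p = 2.
(b) Against the integer gridlines: the curve avoids every integer y-axis point in the box; among the integer gridlines, it crosses the x-axis at x ∈ {-1, 1}.
(c) Together with the visible shape, these determine p as stated.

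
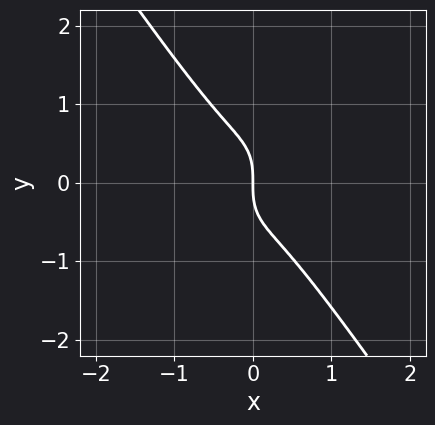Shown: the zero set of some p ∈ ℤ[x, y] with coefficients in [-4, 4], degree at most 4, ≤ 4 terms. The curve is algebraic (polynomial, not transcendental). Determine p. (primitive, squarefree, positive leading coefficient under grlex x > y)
First, deg p = 3. The shape is more complex than any degree-2 curve.
Next, observable constraints: it meets the y-axis at y = 0 (among the integer gridlines); it meets the x-axis at x = 0 (among the integer gridlines).
Finally, together with the visible shape, these determine p as stated.

3*x^3 + y^3 + x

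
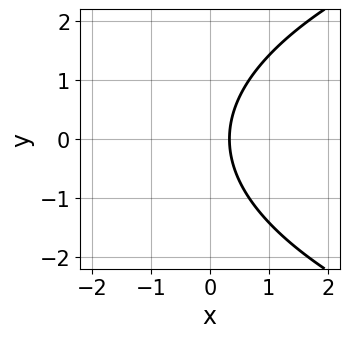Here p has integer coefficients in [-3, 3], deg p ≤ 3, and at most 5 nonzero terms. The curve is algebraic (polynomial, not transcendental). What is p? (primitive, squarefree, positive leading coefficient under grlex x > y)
Degree: a generic line meets the curve in up to 2 points, so deg p = 2.
Symmetries: mirror symmetry y ↦ −y ⇒ only even powers of y.
Against the integer gridlines: the curve avoids every integer y-axis point in the box.
Solving for integer coefficients yields p as stated.

y^2 - 3*x + 1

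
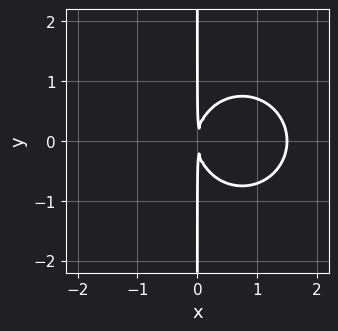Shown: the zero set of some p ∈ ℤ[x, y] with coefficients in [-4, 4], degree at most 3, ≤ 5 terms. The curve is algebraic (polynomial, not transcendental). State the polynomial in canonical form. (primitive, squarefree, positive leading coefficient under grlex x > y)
2*x^3 + 2*x*y^2 - 3*x^2

1. Degree: a generic line meets the curve in up to 3 points, so deg p = 3.
2. Symmetries: mirror symmetry y ↦ −y ⇒ only even powers of y.
3. Observable constraints: every point of the y-axis in the box is on the curve.
4. These observations pin down the coefficients.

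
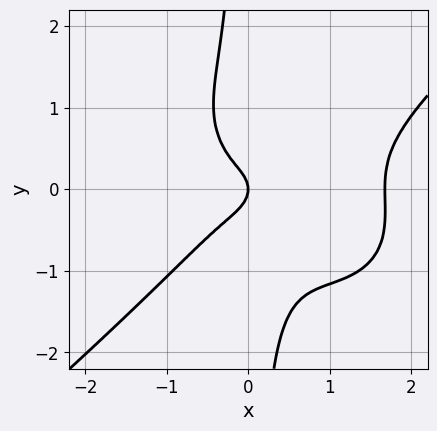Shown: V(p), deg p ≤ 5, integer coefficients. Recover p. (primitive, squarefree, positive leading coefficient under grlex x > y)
2*x^4 - 3*x*y^3 - 3*x^3 - 2*y^2 - x

First, deg p = 4. No degree-3 curve has this shape.
Then, observable constraints: one x-axis crossing is at x = 0; it meets the y-axis at y = 0 (among the integer gridlines).
Finally, putting this together gives p.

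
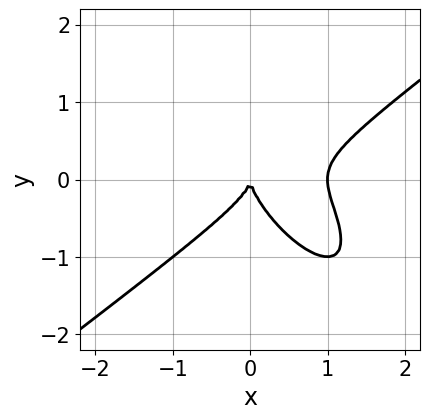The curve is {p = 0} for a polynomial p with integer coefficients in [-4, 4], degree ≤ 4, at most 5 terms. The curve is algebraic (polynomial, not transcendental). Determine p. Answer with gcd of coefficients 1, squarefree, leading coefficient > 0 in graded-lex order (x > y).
x^3 - x*y^2 - y^3 - x^2

1. Degree: a generic line meets the curve in up to 3 points, so deg p = 3.
2. Observable constraints: the x-axis gridline crossings are at x ∈ {0, 1}; it crosses the y-axis at the gridline y = 0.
3. Fitting integer coefficients to these (and the overall shape) gives p.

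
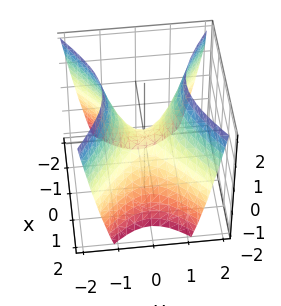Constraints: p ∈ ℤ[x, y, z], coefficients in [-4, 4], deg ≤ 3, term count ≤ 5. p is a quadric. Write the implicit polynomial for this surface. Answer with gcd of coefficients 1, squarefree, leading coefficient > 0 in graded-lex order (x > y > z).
First, deg p = 2. A saddle surface; a quadric.
Next, symmetries: mirror symmetry y ↦ −y ⇒ only even powers of y; the x ↦ −x reflection is a symmetry, so x appears only in even powers.
Then, observable constraints: it crosses the y-axis at the gridline y = 0; it crosses the x-axis at the gridline x = 0.
Finally, putting this together gives p.

2*x^2 - 3*y^2 + 2*z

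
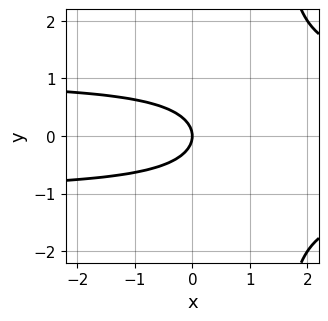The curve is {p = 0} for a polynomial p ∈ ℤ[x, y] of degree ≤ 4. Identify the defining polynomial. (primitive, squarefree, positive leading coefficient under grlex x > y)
The degree is 3 — no degree-2 curve has this shape.
Symmetries: the y ↦ −y reflection is a symmetry, so y appears only in even powers.
From the visible intercepts: it crosses the x-axis at the gridline x = 0; it crosses the y-axis at the gridline y = 0.
Fitting integer coefficients to these (and the overall shape) gives p.

2*x*y^2 - 3*y^2 - 2*x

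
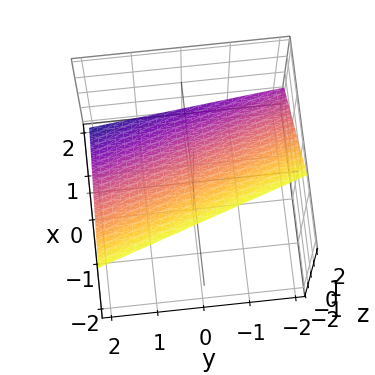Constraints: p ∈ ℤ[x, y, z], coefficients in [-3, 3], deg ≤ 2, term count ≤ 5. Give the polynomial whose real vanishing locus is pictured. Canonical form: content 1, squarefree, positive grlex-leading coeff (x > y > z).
deg p = 1. The surface is flat (a plane).
Against the integer gridlines: it meets the y-axis at y = 2 (among the integer gridlines).
Together with the visible shape, these determine p as stated.

3*x + y + 3*z - 2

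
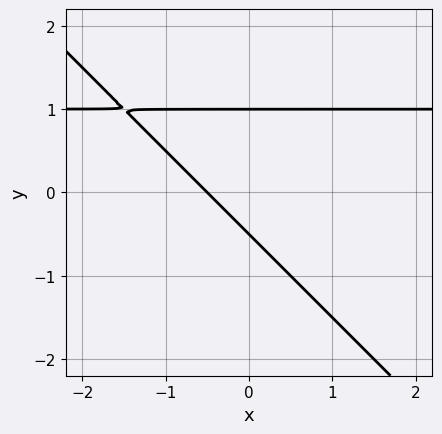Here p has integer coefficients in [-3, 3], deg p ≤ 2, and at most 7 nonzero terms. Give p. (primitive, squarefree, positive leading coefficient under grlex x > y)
2*x*y + 2*y^2 - 2*x - y - 1

(a) Degree: a generic line meets the curve in up to 2 points, so deg p = 2.
(b) Observable constraints: one y-axis crossing is at y = 1.
(c) Matching integer coefficients to the picture gives p.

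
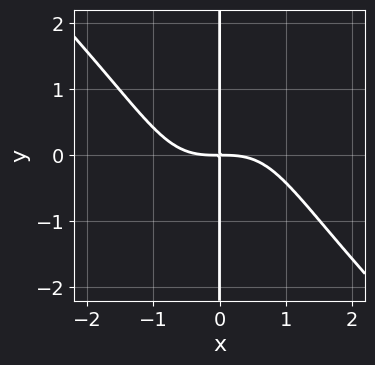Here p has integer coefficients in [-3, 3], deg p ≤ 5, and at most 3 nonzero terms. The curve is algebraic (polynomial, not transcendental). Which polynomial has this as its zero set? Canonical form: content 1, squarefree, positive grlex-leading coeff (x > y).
First, deg p = 4. No degree-3 curve has this shape.
Next, against the integer gridlines: the visible y-axis segment lies entirely on the curve.
Finally, the integer polynomial consistent with all of this is the stated p.

x^4 - x^2*y^2 + 2*x*y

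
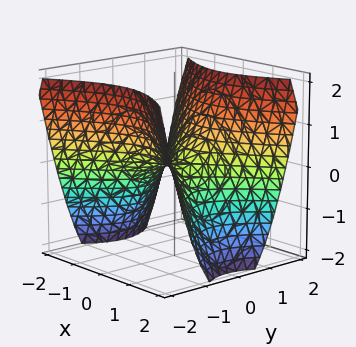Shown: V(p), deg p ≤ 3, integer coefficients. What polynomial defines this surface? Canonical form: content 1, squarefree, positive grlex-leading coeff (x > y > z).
First, deg p = 2. A saddle surface; a quadric.
Then, symmetries: the x ↦ −x reflection is a symmetry, so x appears only in even powers; it's symmetric under y → −y, forcing even powers of y.
Next, from the axis intercepts and sections: it meets the z-axis at z = 0 (among the integer gridlines); it meets the y-axis at y = 0 (among the integer gridlines); it meets the x-axis at x = 0 (among the integer gridlines).
Finally, these observations pin down the coefficients.

2*x^2 - 3*y^2 + 3*z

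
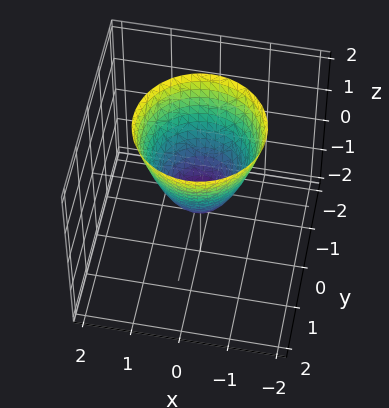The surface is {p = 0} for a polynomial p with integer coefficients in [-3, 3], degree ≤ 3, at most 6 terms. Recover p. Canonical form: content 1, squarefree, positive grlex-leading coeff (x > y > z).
3*x^2 + 3*y^2 - 2*z - 1

First, degree: no degree-1 surface has this shape, so deg p = 2.
Then, by symmetry, every cross-section ⟂ z is a circle, so x, y appear only via x² + y².
Then, from the axis intercepts and sections: a circular section at z = 2 has radius between 1 and 2.
Finally, solving for integer coefficients yields p as stated.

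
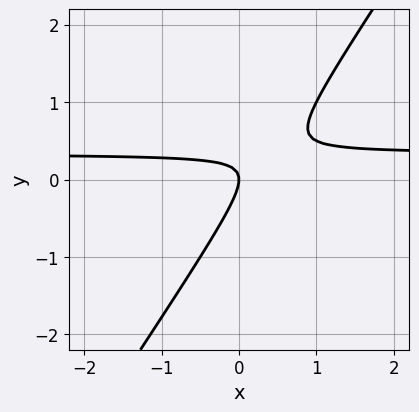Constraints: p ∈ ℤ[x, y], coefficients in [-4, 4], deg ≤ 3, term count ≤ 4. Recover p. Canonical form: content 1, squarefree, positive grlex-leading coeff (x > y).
First, degree: a generic line meets the curve in up to 2 points, so deg p = 2.
Then, against the integer gridlines: one y-axis crossing is at y = 0; it crosses the x-axis at the gridline x = 0.
Finally, solving for integer coefficients yields p as stated.

3*x*y - 2*y^2 - x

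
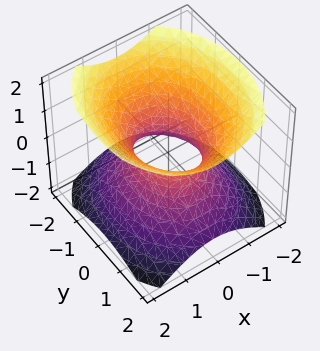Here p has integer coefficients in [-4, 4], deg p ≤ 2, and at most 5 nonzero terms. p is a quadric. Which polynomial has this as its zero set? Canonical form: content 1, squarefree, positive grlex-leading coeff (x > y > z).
deg p = 2.
Symmetries: it's symmetric under z → −z, forcing even powers of z; mirror symmetry y ↦ −y ⇒ only even powers of y; the x ↦ −x reflection is a symmetry, so x appears only in even powers.
Checking where it meets the axes: among the integer gridlines, it crosses the y-axis at y ∈ {-1, 1}; the surface avoids every integer z-axis point in the box.
Solving for integer coefficients yields p as stated.

3*x^2 + 2*y^2 - 3*z^2 - 2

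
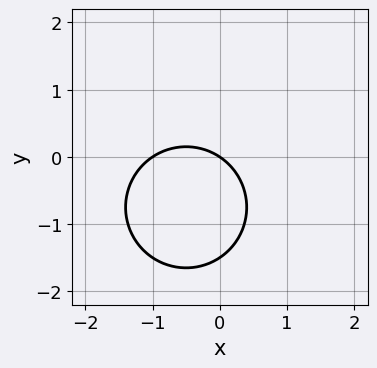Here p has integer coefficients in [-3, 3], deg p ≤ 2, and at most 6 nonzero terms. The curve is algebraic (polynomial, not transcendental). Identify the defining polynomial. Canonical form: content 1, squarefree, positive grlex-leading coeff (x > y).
1. The degree is 2 — the shape is more complex than any degree-1 curve.
2. From the visible intercepts: the x-axis gridline crossings are at x ∈ {-1, 0}; one y-axis crossing is at y = 0.
3. Assembling these constraints gives the stated polynomial.

2*x^2 + 2*y^2 + 2*x + 3*y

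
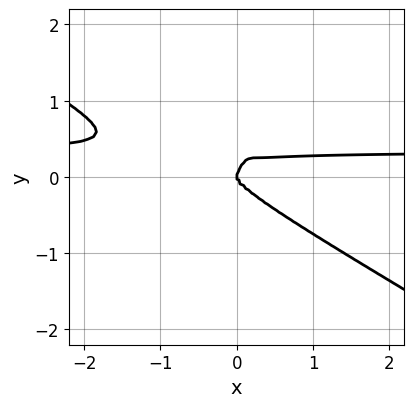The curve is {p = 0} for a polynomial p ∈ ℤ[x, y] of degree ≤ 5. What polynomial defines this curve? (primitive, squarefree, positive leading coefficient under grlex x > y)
(a) deg p = 4. A generic line meets the curve in up to 4 points.
(b) Checking where it meets the axes: one x-axis crossing is at x = 0; it crosses the y-axis at the gridline y = 0.
(c) These observations pin down the coefficients.

3*x^3*y + 3*x^2*y^2 - 3*x*y^3 + y^4 - x^3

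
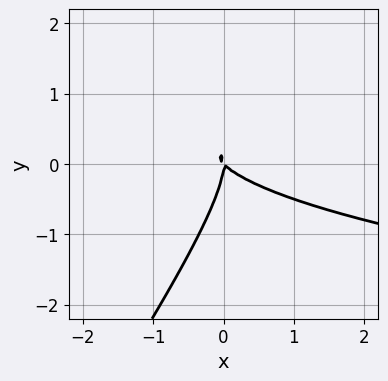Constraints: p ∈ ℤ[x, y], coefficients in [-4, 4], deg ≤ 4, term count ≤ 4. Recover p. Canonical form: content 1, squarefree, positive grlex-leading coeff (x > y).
3*x*y^2 - 2*y^3 - 2*x^2 - 2*x*y

The degree is 3 — the shape is more complex than any degree-2 curve.
Checking where it meets the axes: it crosses the y-axis at the gridline y = 0; one x-axis crossing is at x = 0.
The integer polynomial consistent with all of this is the stated p.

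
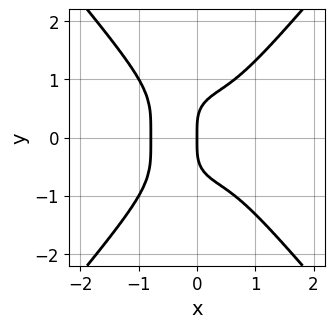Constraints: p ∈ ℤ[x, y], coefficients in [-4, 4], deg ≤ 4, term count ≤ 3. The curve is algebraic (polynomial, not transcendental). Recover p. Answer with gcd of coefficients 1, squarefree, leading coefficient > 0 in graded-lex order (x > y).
2*x^4 - y^4 + x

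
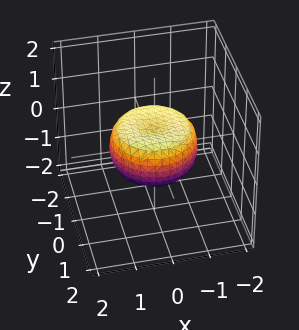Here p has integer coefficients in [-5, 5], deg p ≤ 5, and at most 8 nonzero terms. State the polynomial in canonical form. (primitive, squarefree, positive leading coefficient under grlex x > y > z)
Degree: the shape is more complex than any degree-3 surface, so deg p = 4.
By symmetry, the surface is invariant under rotation about z: p = q(x² + y², z).
From the visible intercepts: a circular section at z = 0 has radius between 1 and 2.
Solving for integer coefficients yields p as stated.

2*x^4 + 4*x^2*y^2 + 2*y^4 - 2*x^2 - 2*y^2 + 3*z^2 - 1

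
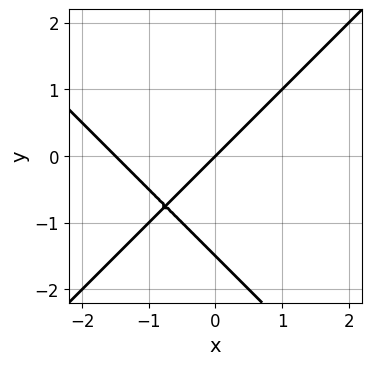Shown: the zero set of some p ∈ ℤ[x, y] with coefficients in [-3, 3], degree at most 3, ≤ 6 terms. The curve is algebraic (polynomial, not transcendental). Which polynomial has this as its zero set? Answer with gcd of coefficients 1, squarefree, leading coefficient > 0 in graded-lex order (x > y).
2*x^2 - 2*y^2 + 3*x - 3*y

(a) Degree: no degree-1 curve has this shape, so deg p = 2.
(b) Observable constraints: it crosses the y-axis at the gridline y = 0; one x-axis crossing is at x = 0.
(c) Matching integer coefficients to the picture gives p.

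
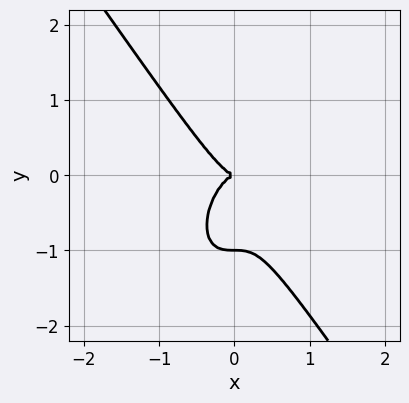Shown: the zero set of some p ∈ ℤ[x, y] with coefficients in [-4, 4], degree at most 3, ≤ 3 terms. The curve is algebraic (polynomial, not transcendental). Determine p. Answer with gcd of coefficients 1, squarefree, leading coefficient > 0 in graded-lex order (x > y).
First, degree: no degree-2 curve has this shape, so deg p = 3.
Then, checking where it meets the axes: one x-axis crossing is at x = 0; among the integer gridlines, it crosses the y-axis at y ∈ {-1, 0}.
Finally, matching integer coefficients to the picture gives p.

3*x^3 + y^3 + y^2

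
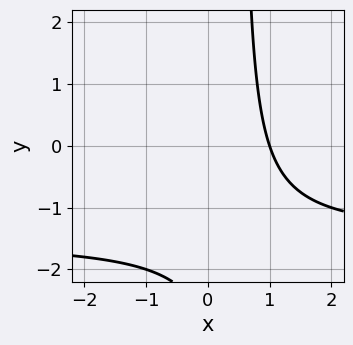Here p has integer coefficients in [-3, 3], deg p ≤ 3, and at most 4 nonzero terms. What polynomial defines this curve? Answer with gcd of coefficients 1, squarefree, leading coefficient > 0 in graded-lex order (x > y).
2*x*y + 3*x - y - 3

(a) The degree is 2 — the shape is more complex than any degree-1 curve.
(b) Reading off the gridlines: the curve avoids every integer y-axis point in the box; one x-axis crossing is at x = 1.
(c) Assembling these constraints gives the stated polynomial.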